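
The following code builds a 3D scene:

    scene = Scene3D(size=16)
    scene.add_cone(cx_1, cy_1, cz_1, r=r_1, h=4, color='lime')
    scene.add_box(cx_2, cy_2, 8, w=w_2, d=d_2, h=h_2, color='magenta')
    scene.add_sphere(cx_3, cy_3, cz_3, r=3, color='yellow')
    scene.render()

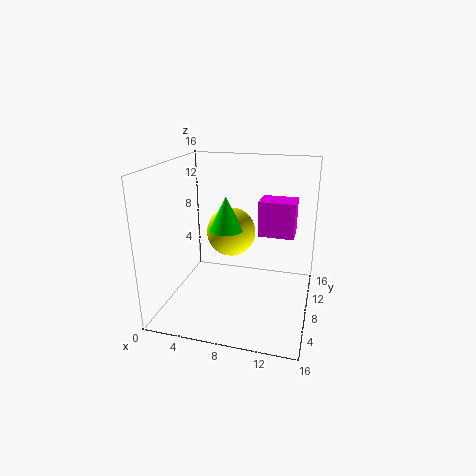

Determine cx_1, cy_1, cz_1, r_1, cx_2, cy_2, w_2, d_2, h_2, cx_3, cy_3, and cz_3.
cx_1 = 6
cy_1 = 10
cz_1 = 8
r_1 = 2
cx_2 = 10
cy_2 = 9
w_2 = 4
d_2 = 3
h_2 = 4
cx_3 = 6
cy_3 = 12
cz_3 = 7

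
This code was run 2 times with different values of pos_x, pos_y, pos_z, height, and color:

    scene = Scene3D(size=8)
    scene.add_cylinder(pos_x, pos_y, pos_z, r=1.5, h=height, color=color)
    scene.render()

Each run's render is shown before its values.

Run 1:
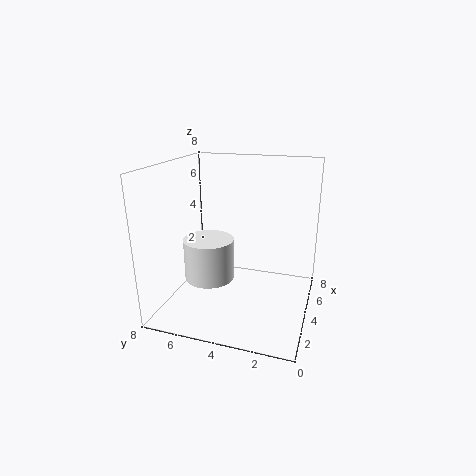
pos_x = 4.5, pos_y = 6, pos_z = 1, height = 2.5, color = 'white'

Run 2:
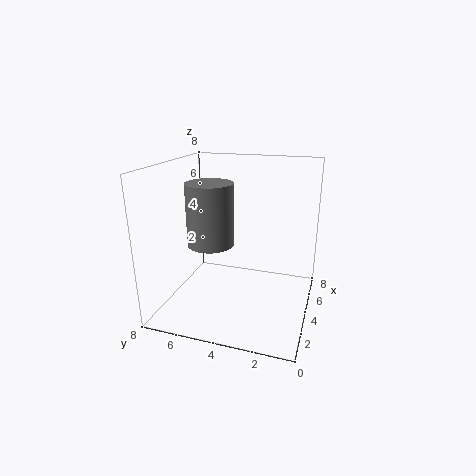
pos_x = 6, pos_y = 6.5, pos_z = 2.5, height = 4, color = 'gray'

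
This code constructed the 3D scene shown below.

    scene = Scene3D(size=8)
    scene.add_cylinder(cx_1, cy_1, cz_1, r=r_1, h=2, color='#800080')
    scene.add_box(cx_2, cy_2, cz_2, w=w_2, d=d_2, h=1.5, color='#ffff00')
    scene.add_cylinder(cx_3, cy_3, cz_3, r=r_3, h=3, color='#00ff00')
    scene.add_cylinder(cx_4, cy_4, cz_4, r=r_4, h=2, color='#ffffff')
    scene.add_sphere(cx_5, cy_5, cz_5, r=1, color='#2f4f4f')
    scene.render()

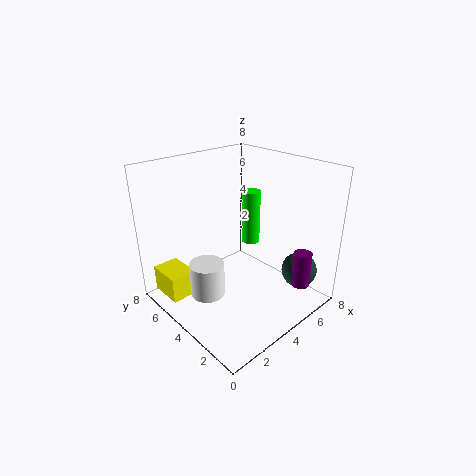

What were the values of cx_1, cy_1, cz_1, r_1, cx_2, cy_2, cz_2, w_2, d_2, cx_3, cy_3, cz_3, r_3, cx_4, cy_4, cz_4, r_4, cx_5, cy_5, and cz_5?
cx_1 = 6
cy_1 = 1
cz_1 = 1.5
r_1 = 0.5
cx_2 = 0.5
cy_2 = 5.5
cz_2 = 0.5
w_2 = 1.5
d_2 = 2
cx_3 = 5
cy_3 = 4
cz_3 = 3.5
r_3 = 0.5
cx_4 = 2.5
cy_4 = 5
cz_4 = 0.5
r_4 = 1
cx_5 = 6.5
cy_5 = 1.5
cz_5 = 2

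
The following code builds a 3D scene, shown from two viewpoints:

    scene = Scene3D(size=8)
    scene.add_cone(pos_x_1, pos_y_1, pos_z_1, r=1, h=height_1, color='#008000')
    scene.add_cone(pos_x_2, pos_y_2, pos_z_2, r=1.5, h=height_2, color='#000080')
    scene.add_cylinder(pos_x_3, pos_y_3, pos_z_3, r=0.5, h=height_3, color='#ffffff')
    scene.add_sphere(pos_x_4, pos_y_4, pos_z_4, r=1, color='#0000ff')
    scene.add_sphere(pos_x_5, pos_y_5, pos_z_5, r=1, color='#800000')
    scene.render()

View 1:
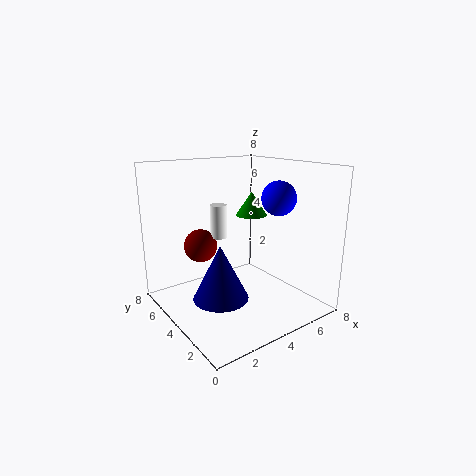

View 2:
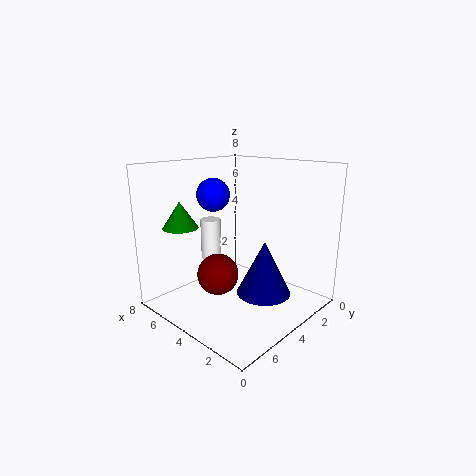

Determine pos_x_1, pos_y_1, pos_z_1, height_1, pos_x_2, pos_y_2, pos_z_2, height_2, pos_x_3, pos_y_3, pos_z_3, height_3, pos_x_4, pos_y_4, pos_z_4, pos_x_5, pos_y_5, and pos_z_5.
pos_x_1 = 6.5, pos_y_1 = 6, pos_z_1 = 4.5, height_1 = 1.5, pos_x_2 = 2.5, pos_y_2 = 3.5, pos_z_2 = 1, height_2 = 3, pos_x_3 = 4, pos_y_3 = 6, pos_z_3 = 3.5, height_3 = 2, pos_x_4 = 6.5, pos_y_4 = 3.5, pos_z_4 = 6, pos_x_5 = 3, pos_y_5 = 6.5, pos_z_5 = 3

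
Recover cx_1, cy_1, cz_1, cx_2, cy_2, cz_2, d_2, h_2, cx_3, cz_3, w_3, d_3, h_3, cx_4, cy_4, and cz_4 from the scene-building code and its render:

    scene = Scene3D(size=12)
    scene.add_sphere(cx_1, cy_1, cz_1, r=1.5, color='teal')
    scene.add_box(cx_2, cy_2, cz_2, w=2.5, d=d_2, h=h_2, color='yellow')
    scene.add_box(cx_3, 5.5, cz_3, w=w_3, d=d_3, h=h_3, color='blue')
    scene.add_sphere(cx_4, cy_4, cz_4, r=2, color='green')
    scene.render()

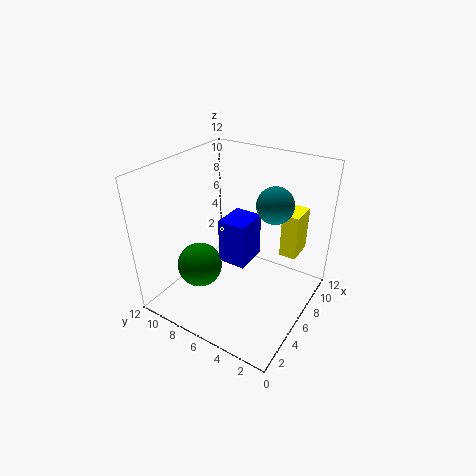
cx_1 = 7.5
cy_1 = 3.5
cz_1 = 9
cx_2 = 9
cy_2 = 2
cz_2 = 3.5
d_2 = 1.5
h_2 = 4
cx_3 = 6
cz_3 = 3
w_3 = 3
d_3 = 2.5
h_3 = 4
cx_4 = 5
cy_4 = 9.5
cz_4 = 2.5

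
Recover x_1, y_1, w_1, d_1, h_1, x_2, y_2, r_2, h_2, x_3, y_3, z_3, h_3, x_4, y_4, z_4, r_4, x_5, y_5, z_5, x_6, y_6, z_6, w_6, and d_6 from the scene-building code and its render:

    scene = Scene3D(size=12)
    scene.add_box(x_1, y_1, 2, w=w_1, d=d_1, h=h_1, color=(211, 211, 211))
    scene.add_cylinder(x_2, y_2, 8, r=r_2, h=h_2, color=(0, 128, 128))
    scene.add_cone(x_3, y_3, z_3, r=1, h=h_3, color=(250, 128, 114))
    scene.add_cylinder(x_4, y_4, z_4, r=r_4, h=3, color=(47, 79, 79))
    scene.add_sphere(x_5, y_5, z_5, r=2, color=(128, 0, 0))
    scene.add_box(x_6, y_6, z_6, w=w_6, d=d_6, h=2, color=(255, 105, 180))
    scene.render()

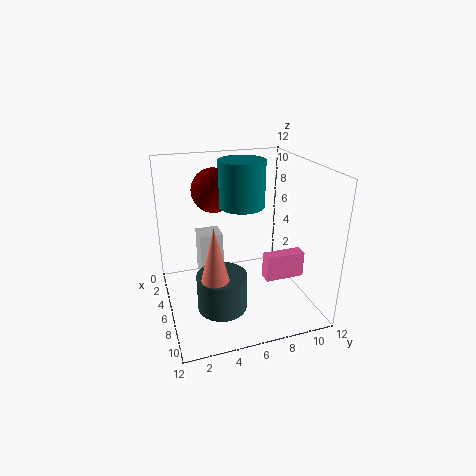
x_1 = 3, y_1 = 3, w_1 = 2, d_1 = 2, h_1 = 4, x_2 = 4, y_2 = 7, r_2 = 2, h_2 = 4, x_3 = 10, y_3 = 3, z_3 = 5, h_3 = 4, x_4 = 8, y_4 = 4, z_4 = 1, r_4 = 2, x_5 = 2, y_5 = 5, z_5 = 9, x_6 = 9, y_6 = 7, z_6 = 4, w_6 = 1, d_6 = 3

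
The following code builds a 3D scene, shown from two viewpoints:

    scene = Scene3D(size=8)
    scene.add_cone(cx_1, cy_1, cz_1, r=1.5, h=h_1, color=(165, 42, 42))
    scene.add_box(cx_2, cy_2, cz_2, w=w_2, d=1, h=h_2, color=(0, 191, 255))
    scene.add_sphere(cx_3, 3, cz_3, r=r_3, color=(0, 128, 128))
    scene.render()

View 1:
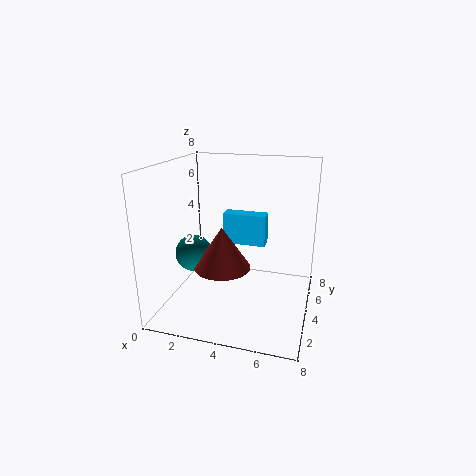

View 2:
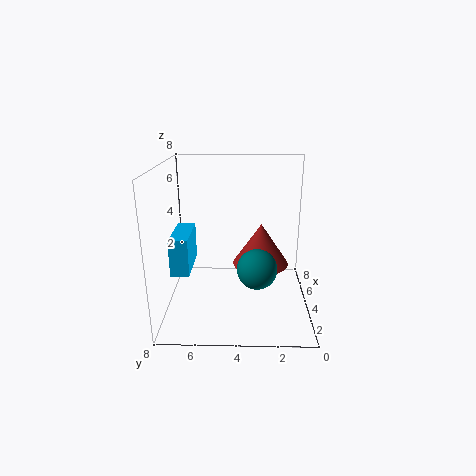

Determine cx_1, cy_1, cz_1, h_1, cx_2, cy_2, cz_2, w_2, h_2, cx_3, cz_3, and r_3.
cx_1 = 3.5, cy_1 = 2.75, cz_1 = 2.75, h_1 = 2.25, cx_2 = 2.25, cy_2 = 6.5, cz_2 = 2.5, w_2 = 2.75, h_2 = 2, cx_3 = 1.75, cz_3 = 3.25, r_3 = 1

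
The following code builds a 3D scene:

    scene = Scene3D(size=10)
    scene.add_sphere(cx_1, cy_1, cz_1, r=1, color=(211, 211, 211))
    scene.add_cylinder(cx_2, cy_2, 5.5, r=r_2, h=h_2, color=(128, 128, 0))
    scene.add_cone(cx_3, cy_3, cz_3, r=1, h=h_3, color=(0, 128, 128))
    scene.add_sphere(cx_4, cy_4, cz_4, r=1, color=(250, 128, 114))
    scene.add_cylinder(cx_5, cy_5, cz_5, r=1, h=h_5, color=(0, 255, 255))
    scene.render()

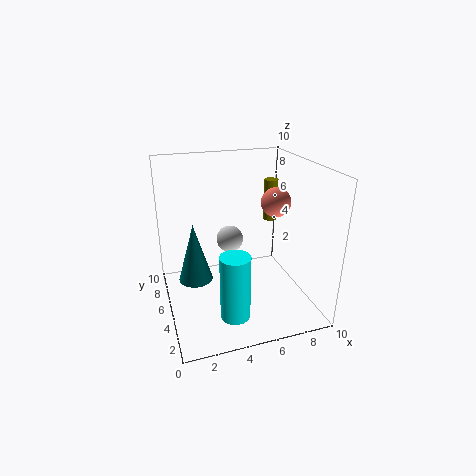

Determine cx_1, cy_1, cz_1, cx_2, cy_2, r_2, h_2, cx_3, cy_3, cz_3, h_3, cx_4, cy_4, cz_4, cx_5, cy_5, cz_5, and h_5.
cx_1 = 5; cy_1 = 7; cz_1 = 4; cx_2 = 8; cy_2 = 6.5; r_2 = 0.5; h_2 = 3; cx_3 = 1.5; cy_3 = 2.5; cz_3 = 4; h_3 = 3.5; cx_4 = 7.5; cy_4 = 4.5; cz_4 = 7.5; cx_5 = 4; cy_5 = 2.5; cz_5 = 0.5; h_5 = 4.5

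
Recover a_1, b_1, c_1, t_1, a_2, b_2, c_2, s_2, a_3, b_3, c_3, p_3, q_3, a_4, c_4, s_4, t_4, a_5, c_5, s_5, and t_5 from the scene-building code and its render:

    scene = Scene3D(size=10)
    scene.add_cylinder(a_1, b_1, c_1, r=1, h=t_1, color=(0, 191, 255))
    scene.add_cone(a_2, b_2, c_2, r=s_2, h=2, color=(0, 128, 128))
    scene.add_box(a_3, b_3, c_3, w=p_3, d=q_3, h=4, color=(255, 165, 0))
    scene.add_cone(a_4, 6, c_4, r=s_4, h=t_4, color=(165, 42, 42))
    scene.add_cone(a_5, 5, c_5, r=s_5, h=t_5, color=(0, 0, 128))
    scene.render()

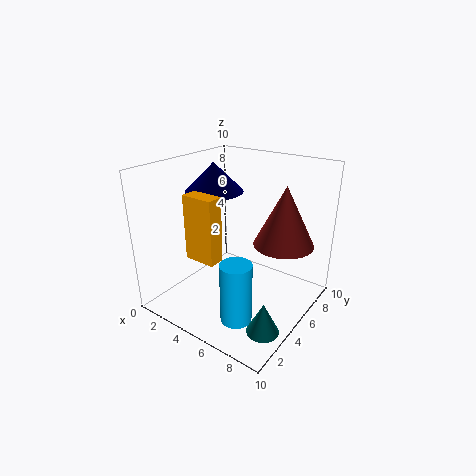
a_1 = 7; b_1 = 2; c_1 = 1; t_1 = 4; a_2 = 9; b_2 = 2; c_2 = 1; s_2 = 1; a_3 = 4; b_3 = 1; c_3 = 5; p_3 = 2; q_3 = 1; a_4 = 8; c_4 = 5; s_4 = 2; t_4 = 4; a_5 = 3; c_5 = 8; s_5 = 2; t_5 = 2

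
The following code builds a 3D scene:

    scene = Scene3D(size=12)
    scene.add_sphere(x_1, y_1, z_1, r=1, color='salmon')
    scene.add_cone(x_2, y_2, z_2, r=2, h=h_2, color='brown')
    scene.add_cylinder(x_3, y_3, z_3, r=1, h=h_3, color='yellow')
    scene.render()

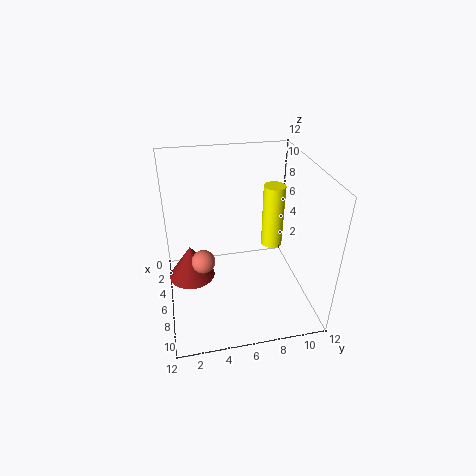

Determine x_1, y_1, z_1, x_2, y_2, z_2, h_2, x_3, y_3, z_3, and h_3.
x_1 = 6, y_1 = 3, z_1 = 4, x_2 = 5, y_2 = 2, z_2 = 2, h_2 = 3, x_3 = 3, y_3 = 10, z_3 = 3, h_3 = 6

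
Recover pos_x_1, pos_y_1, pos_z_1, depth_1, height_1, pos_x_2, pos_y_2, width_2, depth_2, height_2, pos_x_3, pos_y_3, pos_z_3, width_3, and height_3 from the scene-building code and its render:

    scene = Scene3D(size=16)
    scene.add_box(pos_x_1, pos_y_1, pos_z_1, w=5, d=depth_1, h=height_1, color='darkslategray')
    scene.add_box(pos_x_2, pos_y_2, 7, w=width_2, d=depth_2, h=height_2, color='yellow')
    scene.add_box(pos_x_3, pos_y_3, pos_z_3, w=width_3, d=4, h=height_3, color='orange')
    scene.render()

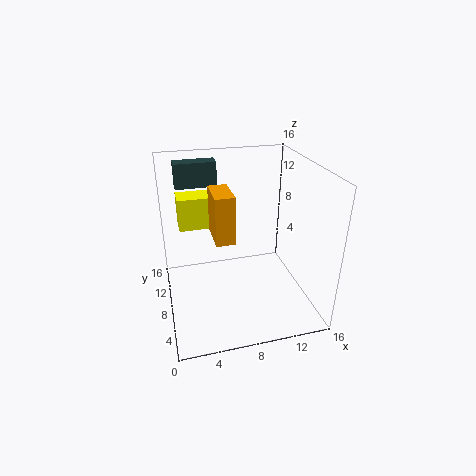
pos_x_1 = 2
pos_y_1 = 14
pos_z_1 = 12
depth_1 = 2
height_1 = 3
pos_x_2 = 2
pos_y_2 = 13
width_2 = 5
depth_2 = 3
height_2 = 4
pos_x_3 = 5
pos_y_3 = 5
pos_z_3 = 9
width_3 = 2
height_3 = 5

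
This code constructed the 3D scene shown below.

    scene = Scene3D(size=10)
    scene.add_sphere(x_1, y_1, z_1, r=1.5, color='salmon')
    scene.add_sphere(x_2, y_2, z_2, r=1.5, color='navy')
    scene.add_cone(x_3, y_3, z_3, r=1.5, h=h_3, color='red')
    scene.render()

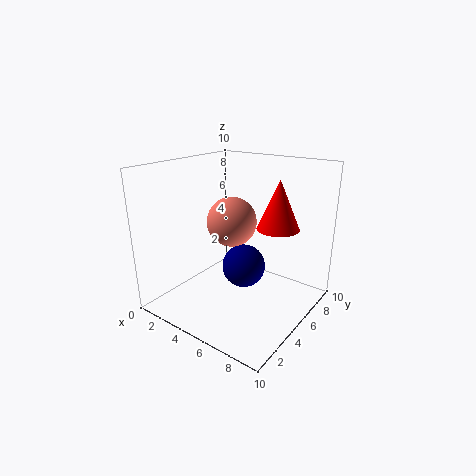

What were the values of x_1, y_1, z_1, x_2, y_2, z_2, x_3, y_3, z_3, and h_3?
x_1 = 6
y_1 = 3
z_1 = 7
x_2 = 5.5
y_2 = 5
z_2 = 3
x_3 = 7
y_3 = 7
z_3 = 5.5
h_3 = 3.5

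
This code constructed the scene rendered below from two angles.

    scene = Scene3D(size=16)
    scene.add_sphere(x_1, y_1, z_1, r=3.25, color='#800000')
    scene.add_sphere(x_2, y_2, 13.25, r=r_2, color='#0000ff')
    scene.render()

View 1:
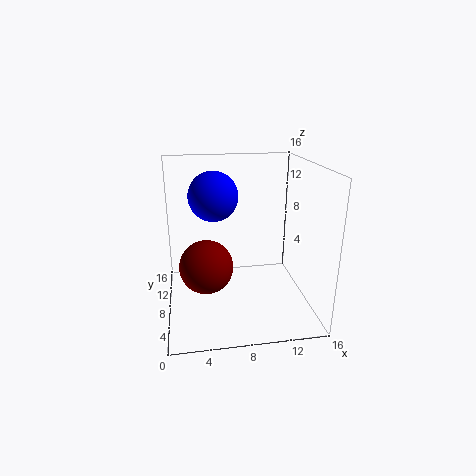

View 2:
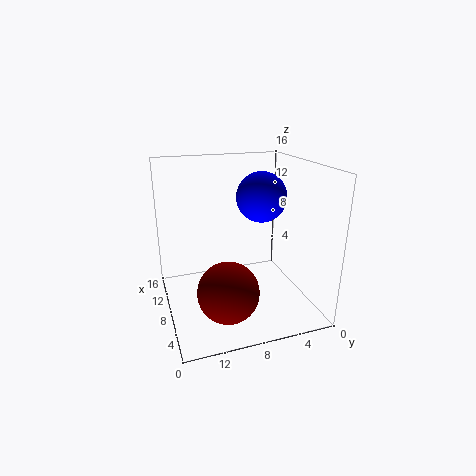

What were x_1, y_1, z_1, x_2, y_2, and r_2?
x_1 = 4.5; y_1 = 10.25; z_1 = 3.5; x_2 = 5.25; y_2 = 6.5; r_2 = 2.5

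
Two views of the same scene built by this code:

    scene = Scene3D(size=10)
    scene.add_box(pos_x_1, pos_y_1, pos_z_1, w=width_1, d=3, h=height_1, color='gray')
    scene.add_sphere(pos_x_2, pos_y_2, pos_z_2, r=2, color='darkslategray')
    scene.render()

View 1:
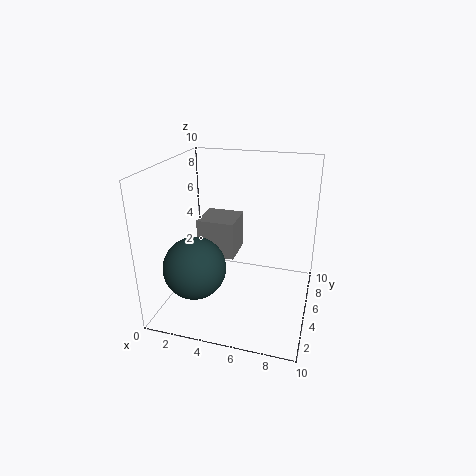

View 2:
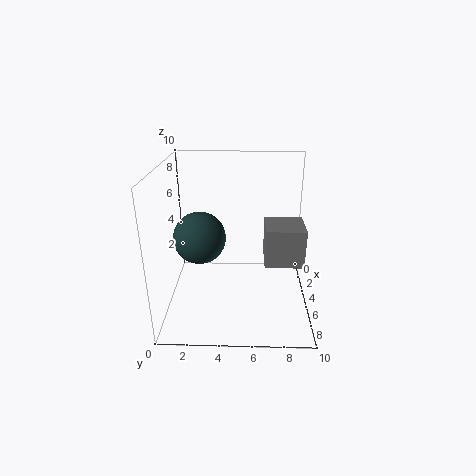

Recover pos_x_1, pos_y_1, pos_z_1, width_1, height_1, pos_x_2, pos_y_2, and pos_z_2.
pos_x_1 = 1
pos_y_1 = 7
pos_z_1 = 2
width_1 = 3
height_1 = 3
pos_x_2 = 3
pos_y_2 = 2
pos_z_2 = 4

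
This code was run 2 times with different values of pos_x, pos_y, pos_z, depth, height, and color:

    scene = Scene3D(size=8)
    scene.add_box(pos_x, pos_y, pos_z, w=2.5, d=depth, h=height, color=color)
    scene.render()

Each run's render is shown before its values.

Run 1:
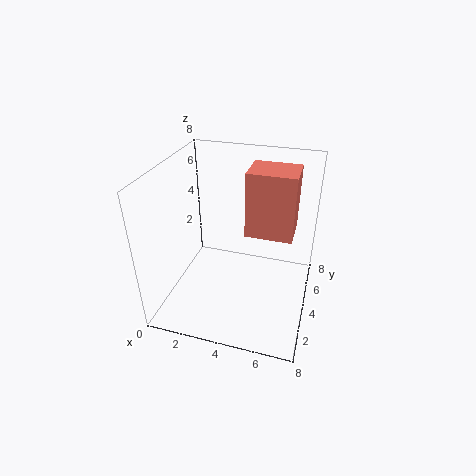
pos_x = 4.5
pos_y = 3.5
pos_z = 4.5
depth = 2
height = 3.5
color = 'salmon'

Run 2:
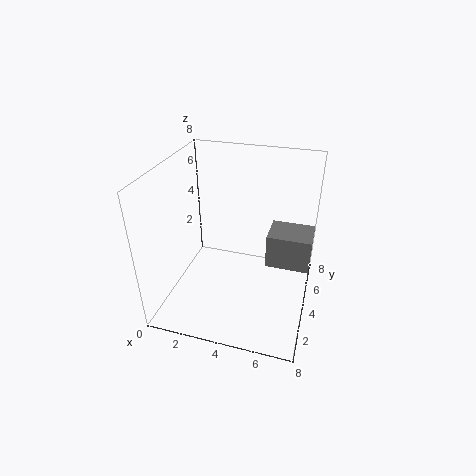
pos_x = 5.5
pos_y = 4.5
pos_z = 2
depth = 2
height = 2
color = 'gray'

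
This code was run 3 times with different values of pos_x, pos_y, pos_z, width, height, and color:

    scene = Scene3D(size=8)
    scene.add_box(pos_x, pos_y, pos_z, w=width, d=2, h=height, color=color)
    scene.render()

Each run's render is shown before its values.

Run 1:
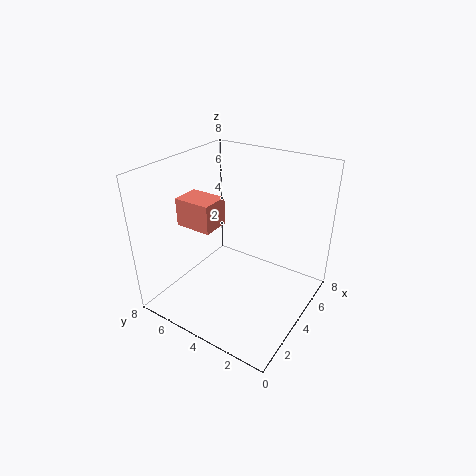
pos_x = 2
pos_y = 4.5
pos_z = 5
width = 1.5
height = 1.5
color = 'salmon'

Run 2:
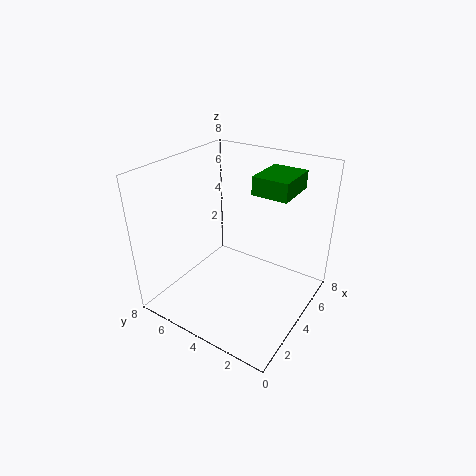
pos_x = 4.5
pos_y = 1.5
pos_z = 6.5
width = 2.5
height = 1
color = 'green'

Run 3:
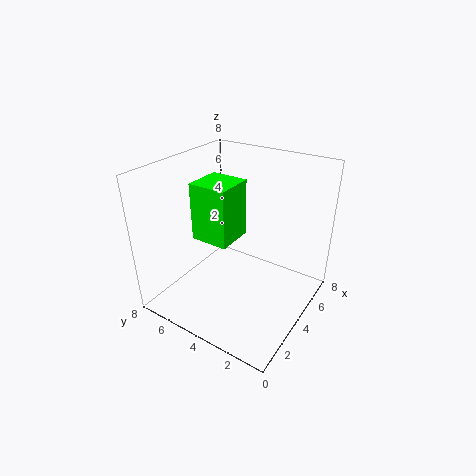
pos_x = 2
pos_y = 3.5
pos_z = 4.5
width = 2
height = 3
color = 'lime'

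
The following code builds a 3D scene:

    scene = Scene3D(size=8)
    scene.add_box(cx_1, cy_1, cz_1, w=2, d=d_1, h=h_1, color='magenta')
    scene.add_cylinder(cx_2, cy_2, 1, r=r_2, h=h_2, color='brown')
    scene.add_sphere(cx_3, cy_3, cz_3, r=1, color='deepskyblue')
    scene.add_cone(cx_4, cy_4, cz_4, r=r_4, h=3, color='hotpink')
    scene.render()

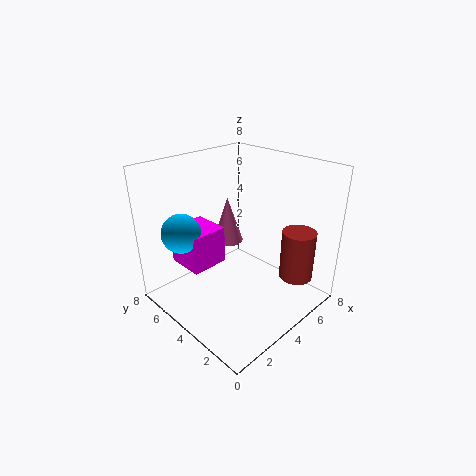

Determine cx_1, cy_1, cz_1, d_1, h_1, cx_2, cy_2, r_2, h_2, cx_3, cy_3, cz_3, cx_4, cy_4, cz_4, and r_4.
cx_1 = 1, cy_1 = 4, cz_1 = 3, d_1 = 2, h_1 = 2, cx_2 = 7, cy_2 = 2, r_2 = 1, h_2 = 3, cx_3 = 1, cy_3 = 5, cz_3 = 5, cx_4 = 6, cy_4 = 7, cz_4 = 2, r_4 = 1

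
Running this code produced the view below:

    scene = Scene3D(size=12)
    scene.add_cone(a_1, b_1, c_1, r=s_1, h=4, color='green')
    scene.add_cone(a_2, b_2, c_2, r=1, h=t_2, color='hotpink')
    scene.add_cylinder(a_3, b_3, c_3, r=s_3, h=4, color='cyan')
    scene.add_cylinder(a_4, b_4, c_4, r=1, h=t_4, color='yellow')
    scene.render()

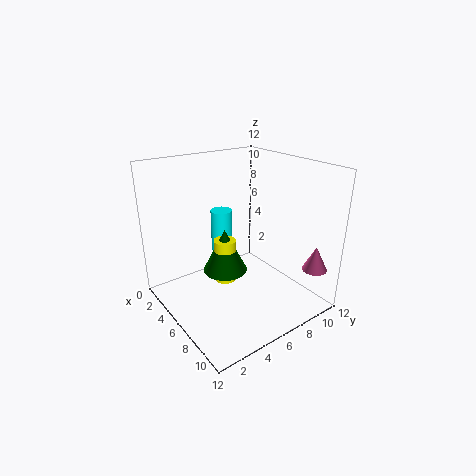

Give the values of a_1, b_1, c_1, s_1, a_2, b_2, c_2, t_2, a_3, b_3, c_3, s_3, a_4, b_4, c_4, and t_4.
a_1 = 4, b_1 = 6, c_1 = 2, s_1 = 2, a_2 = 11, b_2 = 10, c_2 = 4, t_2 = 2, a_3 = 2, b_3 = 7, c_3 = 3, s_3 = 1, a_4 = 4, b_4 = 6, c_4 = 1, t_4 = 4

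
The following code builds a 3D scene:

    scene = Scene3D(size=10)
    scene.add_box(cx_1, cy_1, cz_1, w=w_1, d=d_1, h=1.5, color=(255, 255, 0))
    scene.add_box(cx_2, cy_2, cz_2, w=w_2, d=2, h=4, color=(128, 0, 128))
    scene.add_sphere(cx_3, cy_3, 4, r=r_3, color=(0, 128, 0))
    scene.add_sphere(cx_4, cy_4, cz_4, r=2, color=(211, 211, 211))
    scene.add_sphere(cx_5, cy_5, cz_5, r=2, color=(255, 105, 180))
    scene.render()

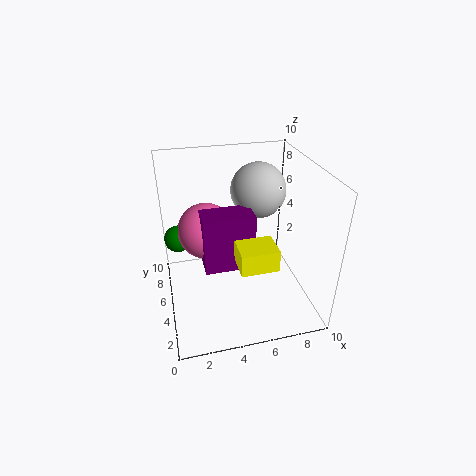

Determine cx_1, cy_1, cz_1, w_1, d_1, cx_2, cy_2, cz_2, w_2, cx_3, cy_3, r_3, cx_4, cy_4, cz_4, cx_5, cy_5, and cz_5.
cx_1 = 4.5
cy_1 = 2
cz_1 = 4
w_1 = 2.5
d_1 = 2
cx_2 = 2.5
cy_2 = 4
cz_2 = 3
w_2 = 3.5
cx_3 = 1
cy_3 = 7.5
r_3 = 1
cx_4 = 7
cy_4 = 7
cz_4 = 7.5
cx_5 = 3
cy_5 = 6.5
cz_5 = 5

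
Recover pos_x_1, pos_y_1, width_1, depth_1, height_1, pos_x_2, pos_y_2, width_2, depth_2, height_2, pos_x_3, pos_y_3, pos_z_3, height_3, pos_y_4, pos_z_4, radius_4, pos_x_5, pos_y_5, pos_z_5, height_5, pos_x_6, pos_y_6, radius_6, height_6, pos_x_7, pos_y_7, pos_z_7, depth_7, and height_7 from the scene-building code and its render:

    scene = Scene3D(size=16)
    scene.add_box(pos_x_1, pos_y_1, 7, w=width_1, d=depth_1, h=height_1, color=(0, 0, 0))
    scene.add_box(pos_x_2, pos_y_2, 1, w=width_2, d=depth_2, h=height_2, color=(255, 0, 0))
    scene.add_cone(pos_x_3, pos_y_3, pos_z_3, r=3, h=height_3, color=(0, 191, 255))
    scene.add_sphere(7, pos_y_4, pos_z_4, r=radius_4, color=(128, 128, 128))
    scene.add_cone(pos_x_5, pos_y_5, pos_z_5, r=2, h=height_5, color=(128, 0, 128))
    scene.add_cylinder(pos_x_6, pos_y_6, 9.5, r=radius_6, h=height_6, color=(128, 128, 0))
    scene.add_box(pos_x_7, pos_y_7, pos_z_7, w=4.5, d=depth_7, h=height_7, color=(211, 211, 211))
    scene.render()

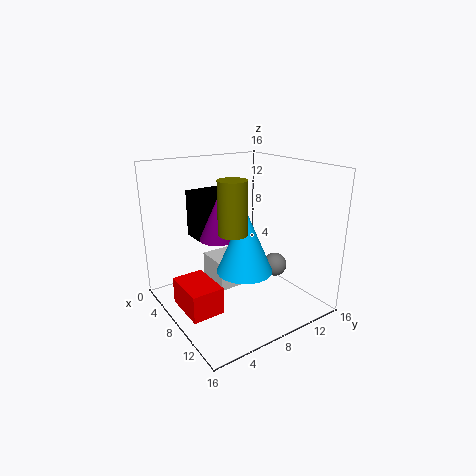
pos_x_1 = 1.5
pos_y_1 = 5
width_1 = 3
depth_1 = 5
height_1 = 5.5
pos_x_2 = 5.5
pos_y_2 = 1
width_2 = 5
depth_2 = 3.5
height_2 = 3
pos_x_3 = 10
pos_y_3 = 7.5
pos_z_3 = 5
height_3 = 7
pos_y_4 = 14.5
pos_z_4 = 2.5
radius_4 = 1.5
pos_x_5 = 7
pos_y_5 = 6
pos_z_5 = 8
height_5 = 4.5
pos_x_6 = 10
pos_y_6 = 6
radius_6 = 1.5
height_6 = 5.5
pos_x_7 = 1.5
pos_y_7 = 7
pos_z_7 = 0.5
depth_7 = 4
height_7 = 3.5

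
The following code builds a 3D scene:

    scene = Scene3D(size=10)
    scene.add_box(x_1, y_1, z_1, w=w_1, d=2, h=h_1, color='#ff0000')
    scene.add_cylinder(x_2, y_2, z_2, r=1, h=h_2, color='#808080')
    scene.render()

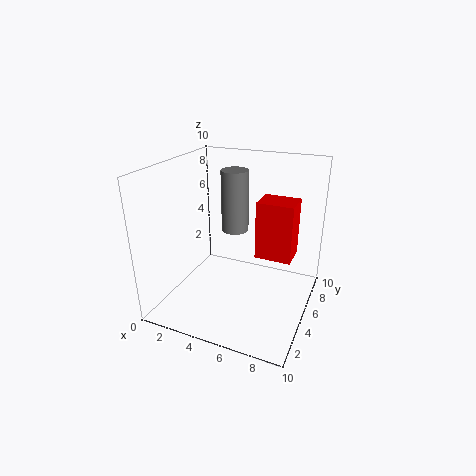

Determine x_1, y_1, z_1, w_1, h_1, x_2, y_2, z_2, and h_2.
x_1 = 6.25, y_1 = 5, z_1 = 3.75, w_1 = 2.5, h_1 = 4, x_2 = 4, y_2 = 6.75, z_2 = 4.75, h_2 = 4.5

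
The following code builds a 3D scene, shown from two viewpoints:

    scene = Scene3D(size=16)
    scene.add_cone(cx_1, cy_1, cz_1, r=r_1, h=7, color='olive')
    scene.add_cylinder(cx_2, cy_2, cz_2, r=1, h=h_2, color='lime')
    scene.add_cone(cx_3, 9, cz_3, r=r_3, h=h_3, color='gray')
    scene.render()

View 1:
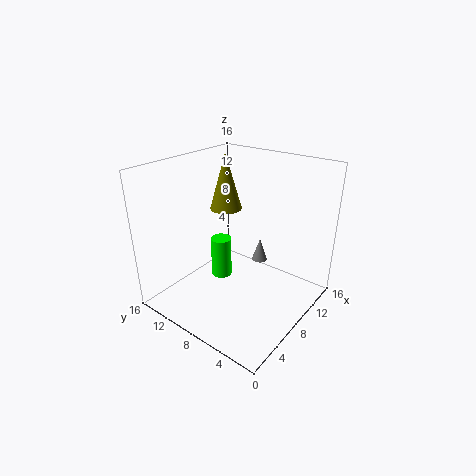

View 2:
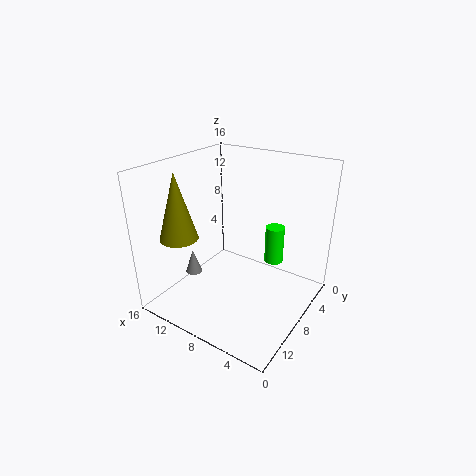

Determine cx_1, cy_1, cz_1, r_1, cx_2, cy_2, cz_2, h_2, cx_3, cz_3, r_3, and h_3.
cx_1 = 12; cy_1 = 13; cz_1 = 9; r_1 = 2; cx_2 = 4; cy_2 = 7; cz_2 = 6; h_2 = 4; cx_3 = 14; cz_3 = 2; r_3 = 1; h_3 = 3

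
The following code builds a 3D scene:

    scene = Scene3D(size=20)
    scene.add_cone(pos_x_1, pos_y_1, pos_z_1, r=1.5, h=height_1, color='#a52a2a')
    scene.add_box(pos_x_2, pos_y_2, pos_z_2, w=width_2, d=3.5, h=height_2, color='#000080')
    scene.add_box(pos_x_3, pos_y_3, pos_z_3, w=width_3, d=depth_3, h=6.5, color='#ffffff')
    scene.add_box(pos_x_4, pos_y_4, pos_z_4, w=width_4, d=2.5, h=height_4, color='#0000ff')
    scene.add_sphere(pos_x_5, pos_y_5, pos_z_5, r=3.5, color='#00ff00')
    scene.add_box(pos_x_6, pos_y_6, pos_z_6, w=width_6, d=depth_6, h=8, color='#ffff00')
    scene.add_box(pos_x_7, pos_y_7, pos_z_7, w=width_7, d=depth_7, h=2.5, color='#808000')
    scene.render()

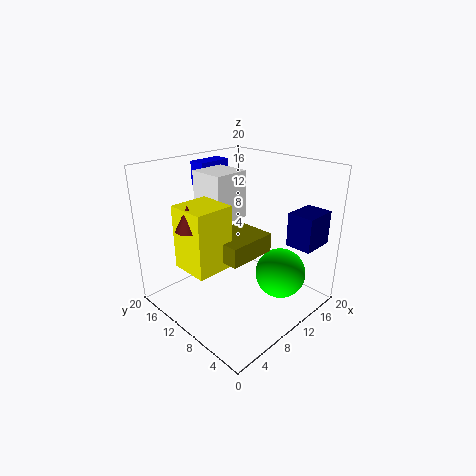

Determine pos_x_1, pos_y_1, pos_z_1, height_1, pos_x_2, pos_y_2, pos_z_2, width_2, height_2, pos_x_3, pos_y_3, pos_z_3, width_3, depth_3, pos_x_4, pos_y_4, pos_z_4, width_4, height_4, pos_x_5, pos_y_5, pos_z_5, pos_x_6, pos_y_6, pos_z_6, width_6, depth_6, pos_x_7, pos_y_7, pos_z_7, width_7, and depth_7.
pos_x_1 = 1.5
pos_y_1 = 9.5
pos_z_1 = 14
height_1 = 3
pos_x_2 = 13
pos_y_2 = 0.5
pos_z_2 = 10
width_2 = 4.5
height_2 = 4.5
pos_x_3 = 7
pos_y_3 = 10.5
pos_z_3 = 12.5
width_3 = 5
depth_3 = 5
pos_x_4 = 9
pos_y_4 = 16
pos_z_4 = 16
width_4 = 5
height_4 = 3.5
pos_x_5 = 13.5
pos_y_5 = 5
pos_z_5 = 5
pos_x_6 = 1
pos_y_6 = 7
pos_z_6 = 8.5
width_6 = 5
depth_6 = 5
pos_x_7 = 4.5
pos_y_7 = 5
pos_z_7 = 9.5
width_7 = 6.5
depth_7 = 5.5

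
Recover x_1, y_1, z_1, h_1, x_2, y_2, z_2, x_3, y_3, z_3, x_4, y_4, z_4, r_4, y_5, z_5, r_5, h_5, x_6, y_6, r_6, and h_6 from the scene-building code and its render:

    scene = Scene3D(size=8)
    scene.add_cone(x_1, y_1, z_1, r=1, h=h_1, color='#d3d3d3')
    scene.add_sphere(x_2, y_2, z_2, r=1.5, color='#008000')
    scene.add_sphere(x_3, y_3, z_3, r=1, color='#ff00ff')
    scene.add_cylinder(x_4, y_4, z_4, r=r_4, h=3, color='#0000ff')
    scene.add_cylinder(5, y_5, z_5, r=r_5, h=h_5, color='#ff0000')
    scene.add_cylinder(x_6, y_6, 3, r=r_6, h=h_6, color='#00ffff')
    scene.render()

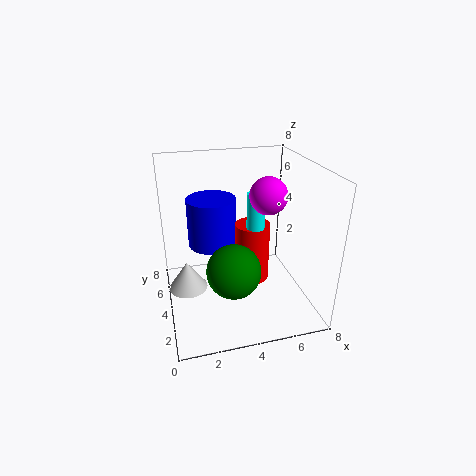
x_1 = 1
y_1 = 3
z_1 = 2
h_1 = 1.5
x_2 = 3.5
y_2 = 3
z_2 = 2.5
x_3 = 5.5
y_3 = 3.5
z_3 = 6.5
x_4 = 3
y_4 = 6.5
z_4 = 2.5
r_4 = 1.5
y_5 = 4.5
z_5 = 1
r_5 = 1
h_5 = 3.5
x_6 = 5
y_6 = 4
r_6 = 0.5
h_6 = 3.5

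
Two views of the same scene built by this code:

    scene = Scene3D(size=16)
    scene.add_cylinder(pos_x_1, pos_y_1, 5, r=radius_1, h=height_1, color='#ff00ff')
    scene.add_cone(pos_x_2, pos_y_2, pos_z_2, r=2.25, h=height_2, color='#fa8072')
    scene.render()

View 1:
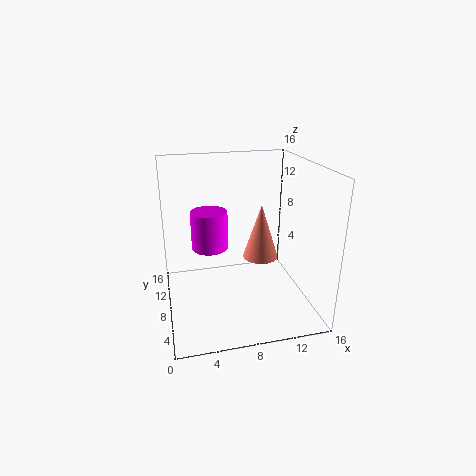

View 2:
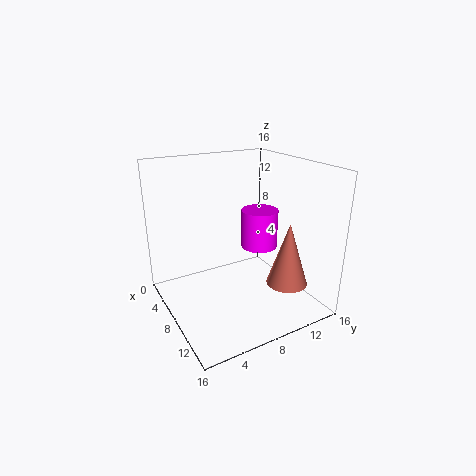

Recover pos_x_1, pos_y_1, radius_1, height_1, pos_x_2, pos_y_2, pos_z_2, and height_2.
pos_x_1 = 5.5, pos_y_1 = 12.5, radius_1 = 2.25, height_1 = 4.75, pos_x_2 = 12, pos_y_2 = 12, pos_z_2 = 3.25, height_2 = 7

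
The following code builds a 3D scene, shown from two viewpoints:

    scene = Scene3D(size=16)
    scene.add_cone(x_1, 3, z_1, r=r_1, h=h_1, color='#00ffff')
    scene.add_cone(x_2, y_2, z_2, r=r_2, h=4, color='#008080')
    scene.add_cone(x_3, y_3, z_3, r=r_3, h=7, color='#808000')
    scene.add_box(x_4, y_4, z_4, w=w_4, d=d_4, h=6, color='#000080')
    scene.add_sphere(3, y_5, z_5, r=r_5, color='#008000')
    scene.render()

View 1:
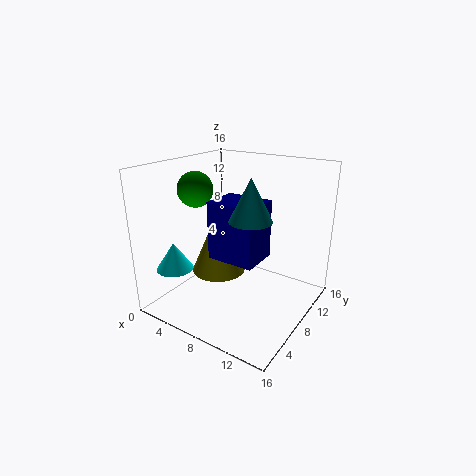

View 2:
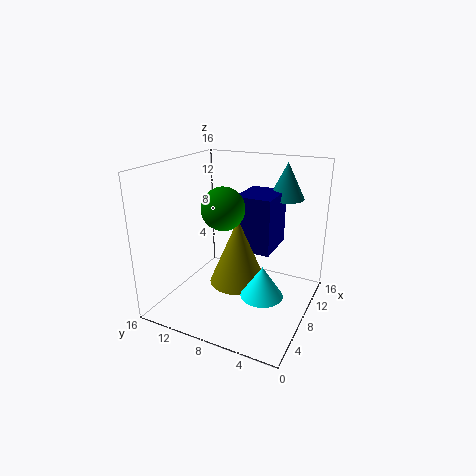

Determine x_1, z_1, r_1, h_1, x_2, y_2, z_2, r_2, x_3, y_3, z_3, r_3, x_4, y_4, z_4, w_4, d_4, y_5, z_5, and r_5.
x_1 = 3; z_1 = 5; r_1 = 2; h_1 = 3; x_2 = 12; y_2 = 4; z_2 = 12; r_2 = 2; x_3 = 6; y_3 = 7; z_3 = 4; r_3 = 3; x_4 = 7; y_4 = 4; z_4 = 7; w_4 = 5; d_4 = 4; y_5 = 7; z_5 = 13; r_5 = 2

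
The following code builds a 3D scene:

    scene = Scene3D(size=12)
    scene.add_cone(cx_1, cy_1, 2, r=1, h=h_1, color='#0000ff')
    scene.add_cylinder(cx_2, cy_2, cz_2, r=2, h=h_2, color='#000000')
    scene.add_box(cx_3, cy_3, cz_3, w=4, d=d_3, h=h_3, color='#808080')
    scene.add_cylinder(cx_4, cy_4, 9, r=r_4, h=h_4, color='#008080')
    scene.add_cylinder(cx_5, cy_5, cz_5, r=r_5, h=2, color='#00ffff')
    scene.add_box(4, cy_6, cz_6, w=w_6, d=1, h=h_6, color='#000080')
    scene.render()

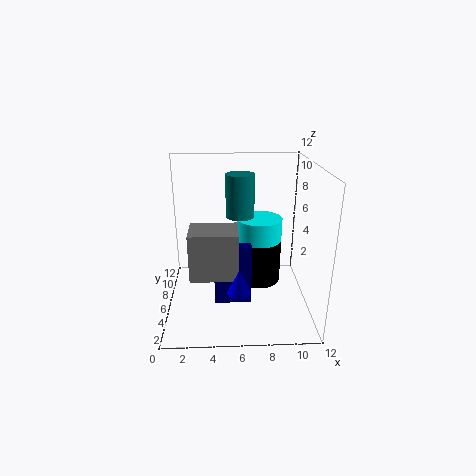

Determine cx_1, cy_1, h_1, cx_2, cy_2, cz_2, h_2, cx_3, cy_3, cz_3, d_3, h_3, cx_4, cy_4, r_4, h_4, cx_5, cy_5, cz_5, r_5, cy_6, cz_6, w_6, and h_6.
cx_1 = 6
cy_1 = 4
h_1 = 2
cx_2 = 8
cy_2 = 8
cz_2 = 1
h_2 = 4
cx_3 = 2
cy_3 = 4
cz_3 = 3
d_3 = 3
h_3 = 4
cx_4 = 6
cy_4 = 3
r_4 = 1
h_4 = 3
cx_5 = 8
cy_5 = 8
cz_5 = 5
r_5 = 2
cy_6 = 4
cz_6 = 1
w_6 = 3
h_6 = 5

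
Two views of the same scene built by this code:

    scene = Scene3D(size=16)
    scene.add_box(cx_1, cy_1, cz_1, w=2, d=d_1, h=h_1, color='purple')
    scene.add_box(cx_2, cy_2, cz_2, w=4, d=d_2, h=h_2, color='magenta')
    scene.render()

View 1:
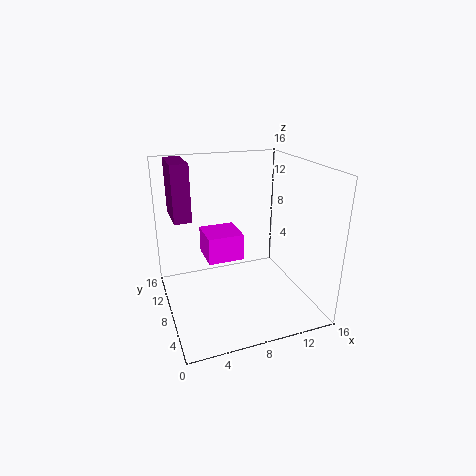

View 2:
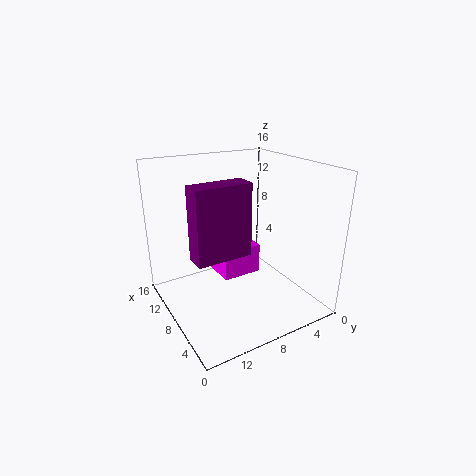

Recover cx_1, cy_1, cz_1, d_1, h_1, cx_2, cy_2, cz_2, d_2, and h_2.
cx_1 = 1.5; cy_1 = 10.5; cz_1 = 9.5; d_1 = 5; h_1 = 6.5; cx_2 = 4.5; cy_2 = 7.5; cz_2 = 5.5; d_2 = 4; h_2 = 3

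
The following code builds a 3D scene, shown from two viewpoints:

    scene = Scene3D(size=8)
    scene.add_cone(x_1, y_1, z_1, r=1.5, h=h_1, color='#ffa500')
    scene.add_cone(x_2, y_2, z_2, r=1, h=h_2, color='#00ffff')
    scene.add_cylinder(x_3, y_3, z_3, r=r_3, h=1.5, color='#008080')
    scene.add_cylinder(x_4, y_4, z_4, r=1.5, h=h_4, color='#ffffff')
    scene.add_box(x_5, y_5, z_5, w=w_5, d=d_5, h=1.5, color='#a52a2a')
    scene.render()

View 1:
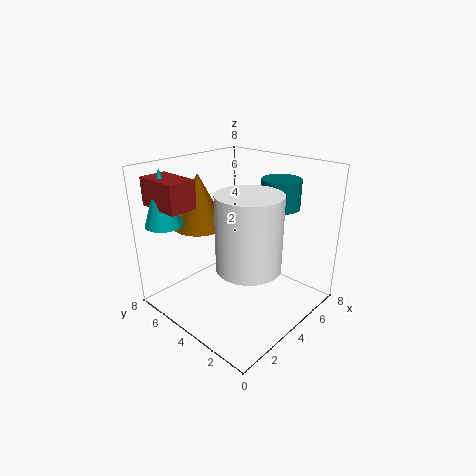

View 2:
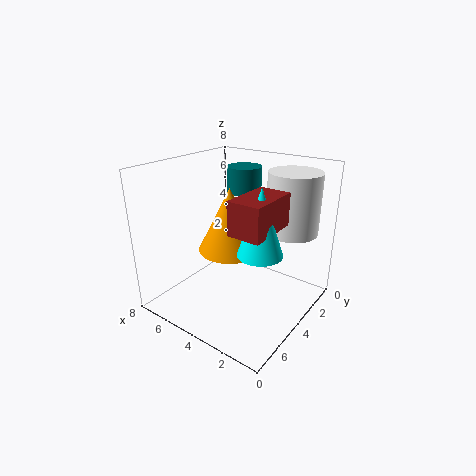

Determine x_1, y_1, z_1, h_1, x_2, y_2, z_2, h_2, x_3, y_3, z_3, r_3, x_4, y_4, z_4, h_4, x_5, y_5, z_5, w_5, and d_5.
x_1 = 3; y_1 = 6; z_1 = 4.5; h_1 = 3; x_2 = 1; y_2 = 6.5; z_2 = 5; h_2 = 3; x_3 = 5; y_3 = 2; z_3 = 6; r_3 = 1; x_4 = 2; y_4 = 1.5; z_4 = 4; h_4 = 3.5; x_5 = 0.5; y_5 = 5; z_5 = 6; w_5 = 1.5; d_5 = 2.5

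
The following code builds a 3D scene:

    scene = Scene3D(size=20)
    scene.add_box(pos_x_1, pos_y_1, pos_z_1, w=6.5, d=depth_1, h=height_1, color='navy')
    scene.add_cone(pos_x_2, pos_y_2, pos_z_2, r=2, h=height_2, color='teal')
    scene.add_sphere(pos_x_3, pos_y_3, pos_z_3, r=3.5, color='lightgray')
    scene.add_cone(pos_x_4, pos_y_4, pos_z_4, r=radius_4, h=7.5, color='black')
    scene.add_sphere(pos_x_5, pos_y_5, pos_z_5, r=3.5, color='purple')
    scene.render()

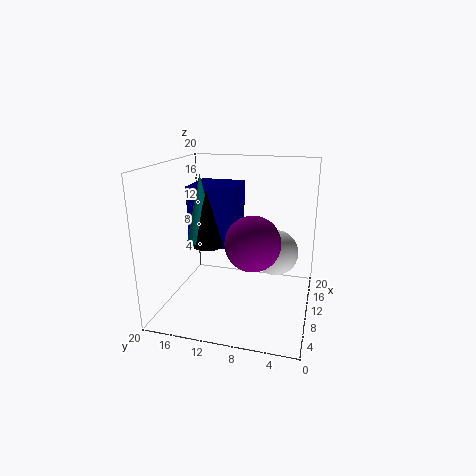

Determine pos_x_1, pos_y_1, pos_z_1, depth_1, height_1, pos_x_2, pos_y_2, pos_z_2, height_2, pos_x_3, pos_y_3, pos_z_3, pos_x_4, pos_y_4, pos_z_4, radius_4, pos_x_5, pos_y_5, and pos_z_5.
pos_x_1 = 9
pos_y_1 = 10.5
pos_z_1 = 8.5
depth_1 = 6.5
height_1 = 8.5
pos_x_2 = 8
pos_y_2 = 14.5
pos_z_2 = 10
height_2 = 9
pos_x_3 = 15.5
pos_y_3 = 5.5
pos_z_3 = 6
pos_x_4 = 7.5
pos_y_4 = 13.5
pos_z_4 = 9.5
radius_4 = 2
pos_x_5 = 6
pos_y_5 = 7
pos_z_5 = 11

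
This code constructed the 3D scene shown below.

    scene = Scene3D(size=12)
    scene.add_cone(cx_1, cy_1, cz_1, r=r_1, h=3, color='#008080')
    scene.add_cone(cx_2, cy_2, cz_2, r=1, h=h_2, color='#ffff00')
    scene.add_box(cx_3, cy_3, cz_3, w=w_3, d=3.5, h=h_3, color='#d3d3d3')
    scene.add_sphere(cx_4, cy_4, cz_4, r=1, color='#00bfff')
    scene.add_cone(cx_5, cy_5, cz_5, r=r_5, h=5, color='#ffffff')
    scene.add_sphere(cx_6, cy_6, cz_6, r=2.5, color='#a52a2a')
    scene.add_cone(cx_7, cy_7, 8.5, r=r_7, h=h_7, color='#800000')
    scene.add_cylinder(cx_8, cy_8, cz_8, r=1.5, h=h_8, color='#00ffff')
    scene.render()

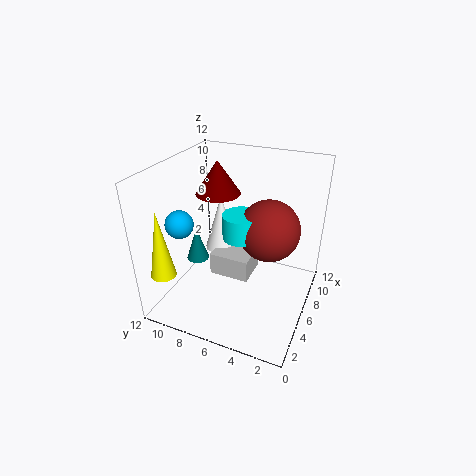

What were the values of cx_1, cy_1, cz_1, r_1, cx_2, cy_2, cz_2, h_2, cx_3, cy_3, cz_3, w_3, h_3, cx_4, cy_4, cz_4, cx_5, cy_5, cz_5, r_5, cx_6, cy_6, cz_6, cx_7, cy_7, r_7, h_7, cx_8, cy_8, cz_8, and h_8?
cx_1 = 6; cy_1 = 10; cz_1 = 3; r_1 = 1; cx_2 = 1.5; cy_2 = 10.5; cz_2 = 4; h_2 = 5.5; cx_3 = 5.5; cy_3 = 5; cz_3 = 2; w_3 = 3; h_3 = 2; cx_4 = 1.5; cy_4 = 8.5; cz_4 = 9; cx_5 = 8; cy_5 = 8.5; cz_5 = 3.5; r_5 = 1.5; cx_6 = 6.5; cy_6 = 3.5; cz_6 = 7; cx_7 = 8.5; cy_7 = 9; r_7 = 2; h_7 = 3; cx_8 = 5.5; cy_8 = 5.5; cz_8 = 6.5; h_8 = 2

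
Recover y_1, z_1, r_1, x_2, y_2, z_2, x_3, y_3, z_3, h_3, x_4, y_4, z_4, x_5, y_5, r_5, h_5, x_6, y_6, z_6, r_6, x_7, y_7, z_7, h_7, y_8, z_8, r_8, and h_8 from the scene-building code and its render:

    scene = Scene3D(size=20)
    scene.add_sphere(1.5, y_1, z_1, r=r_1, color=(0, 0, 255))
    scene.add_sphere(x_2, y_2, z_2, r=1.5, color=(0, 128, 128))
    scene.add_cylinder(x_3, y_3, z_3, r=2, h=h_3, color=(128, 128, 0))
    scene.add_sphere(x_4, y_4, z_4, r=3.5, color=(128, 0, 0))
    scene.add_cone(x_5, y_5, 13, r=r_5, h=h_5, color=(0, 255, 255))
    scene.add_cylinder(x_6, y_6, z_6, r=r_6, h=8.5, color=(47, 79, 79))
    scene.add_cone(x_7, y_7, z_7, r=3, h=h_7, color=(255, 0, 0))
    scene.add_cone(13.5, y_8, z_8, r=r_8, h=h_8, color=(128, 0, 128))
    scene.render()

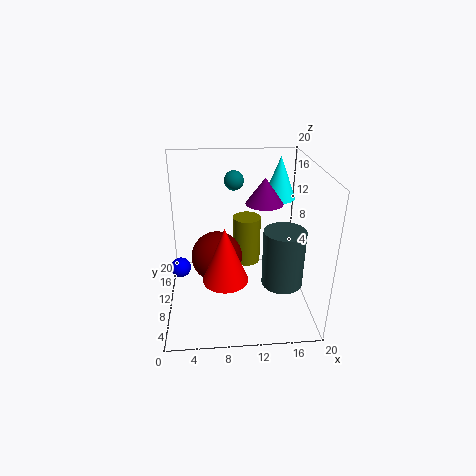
y_1 = 12.5; z_1 = 4; r_1 = 1.5; x_2 = 10; y_2 = 17; z_2 = 16; x_3 = 11.5; y_3 = 12.5; z_3 = 5; h_3 = 7; x_4 = 7; y_4 = 9.5; z_4 = 7.5; x_5 = 17; y_5 = 17; r_5 = 2.5; h_5 = 6.5; x_6 = 16.5; y_6 = 9.5; z_6 = 2.5; r_6 = 3; x_7 = 8; y_7 = 6; z_7 = 6; h_7 = 7.5; y_8 = 10; z_8 = 15; r_8 = 2.5; h_8 = 3.5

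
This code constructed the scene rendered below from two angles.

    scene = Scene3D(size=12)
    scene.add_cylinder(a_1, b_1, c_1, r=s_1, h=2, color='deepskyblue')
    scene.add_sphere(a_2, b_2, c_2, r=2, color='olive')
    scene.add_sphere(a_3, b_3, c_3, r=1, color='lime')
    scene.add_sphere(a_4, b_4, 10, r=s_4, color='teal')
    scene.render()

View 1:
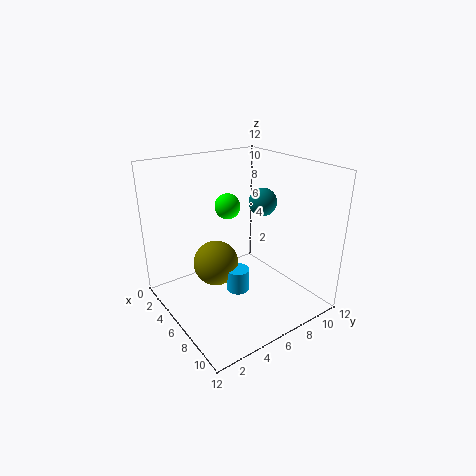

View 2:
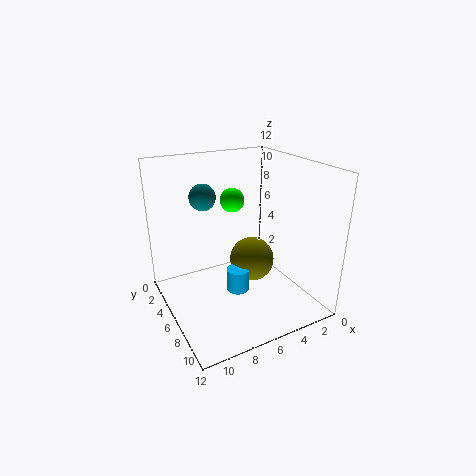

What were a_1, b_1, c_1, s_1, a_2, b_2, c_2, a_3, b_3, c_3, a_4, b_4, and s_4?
a_1 = 6
b_1 = 6
c_1 = 1
s_1 = 1
a_2 = 4
b_2 = 5
c_2 = 3
a_3 = 6
b_3 = 5
c_3 = 9
a_4 = 9
b_4 = 6
s_4 = 1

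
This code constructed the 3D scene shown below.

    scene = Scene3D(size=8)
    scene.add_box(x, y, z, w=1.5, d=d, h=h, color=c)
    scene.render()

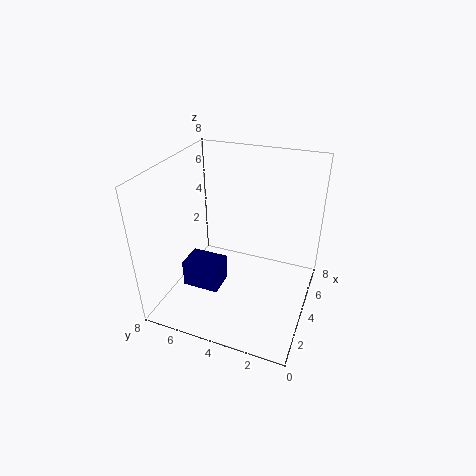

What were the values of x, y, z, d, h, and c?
x = 2, y = 4.5, z = 1.5, d = 2, h = 1.5, c = 'navy'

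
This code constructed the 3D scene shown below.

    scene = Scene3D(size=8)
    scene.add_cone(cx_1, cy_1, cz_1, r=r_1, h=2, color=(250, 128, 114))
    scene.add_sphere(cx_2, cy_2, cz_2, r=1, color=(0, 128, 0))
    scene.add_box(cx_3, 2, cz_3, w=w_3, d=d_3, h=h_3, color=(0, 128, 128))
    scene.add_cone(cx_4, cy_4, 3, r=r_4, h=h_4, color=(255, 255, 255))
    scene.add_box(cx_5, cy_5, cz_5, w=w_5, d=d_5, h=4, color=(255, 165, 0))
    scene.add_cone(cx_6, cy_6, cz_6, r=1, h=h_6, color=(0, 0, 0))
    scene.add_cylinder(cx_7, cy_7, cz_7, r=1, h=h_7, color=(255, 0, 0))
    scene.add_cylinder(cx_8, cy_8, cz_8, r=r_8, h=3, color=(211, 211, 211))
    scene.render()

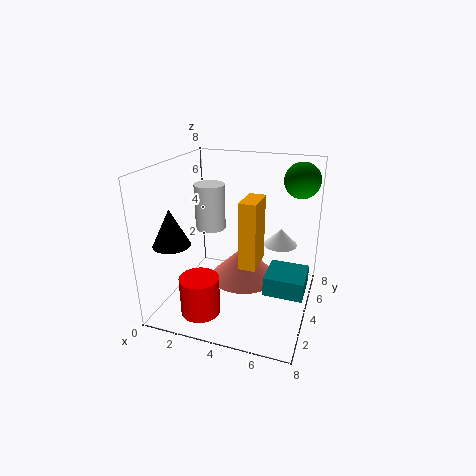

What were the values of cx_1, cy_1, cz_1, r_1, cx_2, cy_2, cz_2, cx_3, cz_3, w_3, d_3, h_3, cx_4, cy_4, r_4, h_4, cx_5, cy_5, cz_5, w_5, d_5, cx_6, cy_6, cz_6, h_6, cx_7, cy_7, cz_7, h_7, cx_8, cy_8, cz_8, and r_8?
cx_1 = 4; cy_1 = 5; cz_1 = 1; r_1 = 2; cx_2 = 7; cy_2 = 6; cz_2 = 7; cx_3 = 6; cz_3 = 2; w_3 = 2; d_3 = 2; h_3 = 1; cx_4 = 6; cy_4 = 6; r_4 = 1; h_4 = 1; cx_5 = 4; cy_5 = 4; cz_5 = 2; w_5 = 1; d_5 = 2; cx_6 = 1; cy_6 = 2; cz_6 = 4; h_6 = 2; cx_7 = 3; cy_7 = 1; cz_7 = 1; h_7 = 2; cx_8 = 1; cy_8 = 7; cz_8 = 3; r_8 = 1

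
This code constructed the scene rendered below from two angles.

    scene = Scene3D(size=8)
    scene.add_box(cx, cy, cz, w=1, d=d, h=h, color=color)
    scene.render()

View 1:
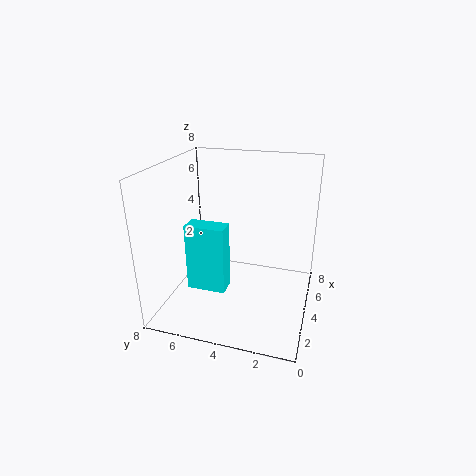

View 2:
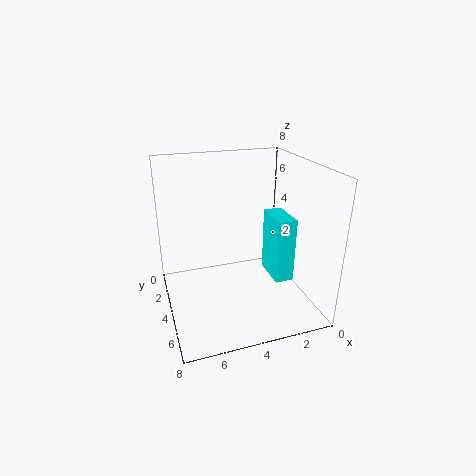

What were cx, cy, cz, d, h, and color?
cx = 1.5, cy = 4, cz = 2, d = 2, h = 3.5, color = 'cyan'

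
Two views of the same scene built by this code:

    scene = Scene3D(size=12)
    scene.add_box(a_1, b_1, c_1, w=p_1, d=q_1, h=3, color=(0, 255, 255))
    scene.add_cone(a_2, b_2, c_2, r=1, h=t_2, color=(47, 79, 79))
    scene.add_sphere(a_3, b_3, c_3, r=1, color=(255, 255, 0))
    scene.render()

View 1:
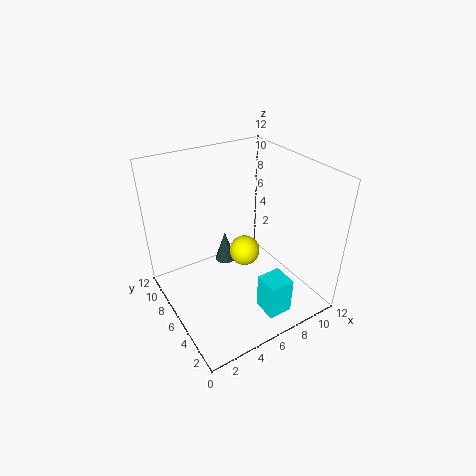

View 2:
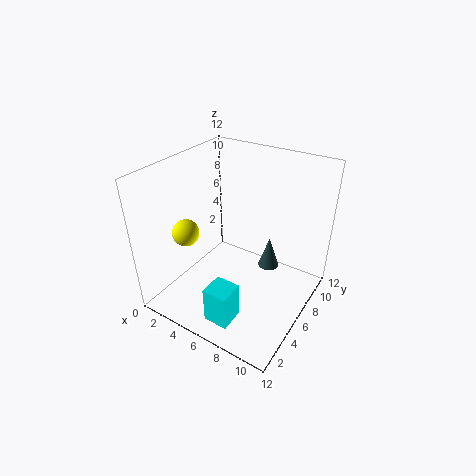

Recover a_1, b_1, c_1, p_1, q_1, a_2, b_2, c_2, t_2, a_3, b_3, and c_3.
a_1 = 6, b_1 = 1, c_1 = 1, p_1 = 2, q_1 = 2, a_2 = 7, b_2 = 10, c_2 = 1, t_2 = 3, a_3 = 4, b_3 = 2, c_3 = 8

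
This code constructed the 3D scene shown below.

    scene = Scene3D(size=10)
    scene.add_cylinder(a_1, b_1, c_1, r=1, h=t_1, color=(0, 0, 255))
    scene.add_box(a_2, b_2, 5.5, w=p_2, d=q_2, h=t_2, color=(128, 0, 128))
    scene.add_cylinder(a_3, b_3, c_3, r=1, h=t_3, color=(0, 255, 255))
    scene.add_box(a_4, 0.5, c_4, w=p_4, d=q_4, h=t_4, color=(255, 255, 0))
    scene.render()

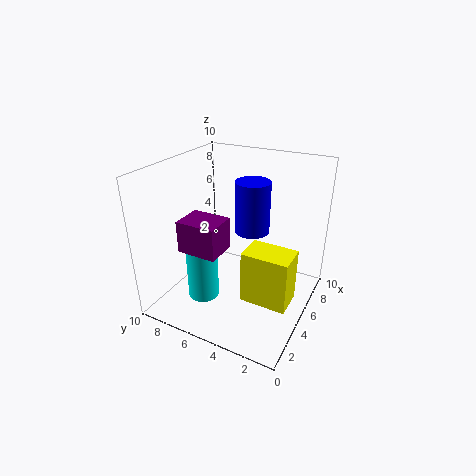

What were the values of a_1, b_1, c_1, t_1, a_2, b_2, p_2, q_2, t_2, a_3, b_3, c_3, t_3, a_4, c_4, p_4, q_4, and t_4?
a_1 = 3; b_1 = 3; c_1 = 7; t_1 = 3; a_2 = 1; b_2 = 4.5; p_2 = 2; q_2 = 2.5; t_2 = 2; a_3 = 2; b_3 = 6; c_3 = 2; t_3 = 3.5; a_4 = 2.5; c_4 = 2; p_4 = 2; q_4 = 3; t_4 = 3.5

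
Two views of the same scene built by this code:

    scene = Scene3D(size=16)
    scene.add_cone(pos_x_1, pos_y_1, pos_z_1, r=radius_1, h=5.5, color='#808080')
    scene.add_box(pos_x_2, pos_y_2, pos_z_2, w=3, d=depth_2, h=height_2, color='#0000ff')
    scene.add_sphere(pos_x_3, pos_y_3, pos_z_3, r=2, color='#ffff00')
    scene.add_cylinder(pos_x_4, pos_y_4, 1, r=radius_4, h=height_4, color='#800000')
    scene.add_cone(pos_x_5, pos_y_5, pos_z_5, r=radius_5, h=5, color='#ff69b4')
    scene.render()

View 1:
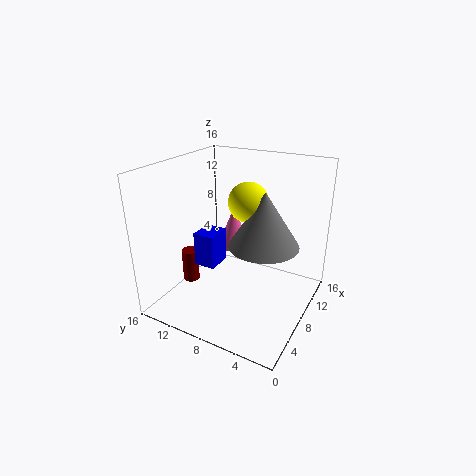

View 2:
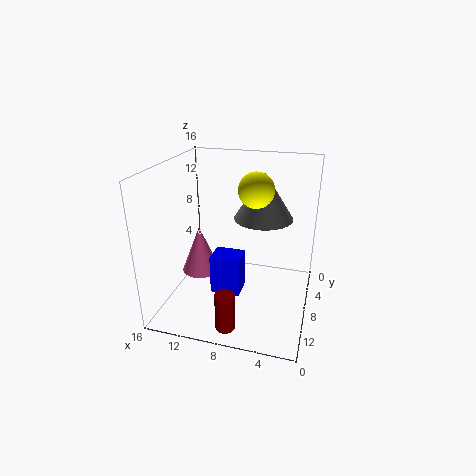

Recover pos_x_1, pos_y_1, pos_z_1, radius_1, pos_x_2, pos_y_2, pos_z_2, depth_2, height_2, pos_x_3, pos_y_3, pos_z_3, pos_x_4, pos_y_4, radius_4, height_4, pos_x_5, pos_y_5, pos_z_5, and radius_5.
pos_x_1 = 6, pos_y_1 = 4, pos_z_1 = 9, radius_1 = 3.5, pos_x_2 = 6.5, pos_y_2 = 10.5, pos_z_2 = 4, depth_2 = 2.5, height_2 = 4, pos_x_3 = 6.5, pos_y_3 = 6, pos_z_3 = 13, pos_x_4 = 7.5, pos_y_4 = 14.5, radius_4 = 1, height_4 = 4, pos_x_5 = 11.5, pos_y_5 = 10.5, pos_z_5 = 5, radius_5 = 2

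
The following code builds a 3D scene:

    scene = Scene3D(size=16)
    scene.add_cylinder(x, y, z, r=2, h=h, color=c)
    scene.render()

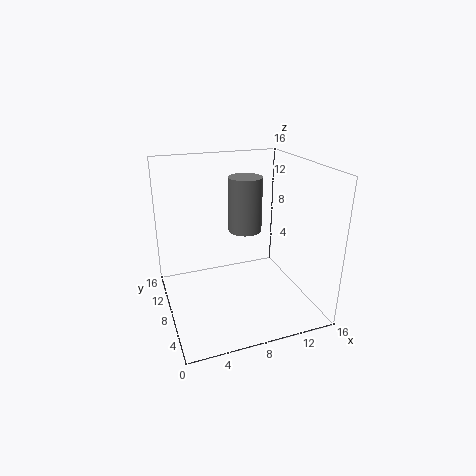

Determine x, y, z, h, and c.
x = 10
y = 11
z = 7.5
h = 6.5
c = 'gray'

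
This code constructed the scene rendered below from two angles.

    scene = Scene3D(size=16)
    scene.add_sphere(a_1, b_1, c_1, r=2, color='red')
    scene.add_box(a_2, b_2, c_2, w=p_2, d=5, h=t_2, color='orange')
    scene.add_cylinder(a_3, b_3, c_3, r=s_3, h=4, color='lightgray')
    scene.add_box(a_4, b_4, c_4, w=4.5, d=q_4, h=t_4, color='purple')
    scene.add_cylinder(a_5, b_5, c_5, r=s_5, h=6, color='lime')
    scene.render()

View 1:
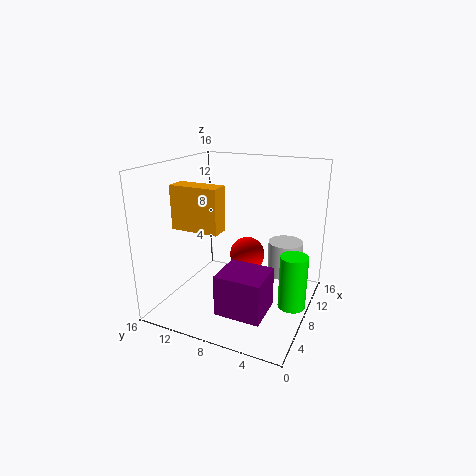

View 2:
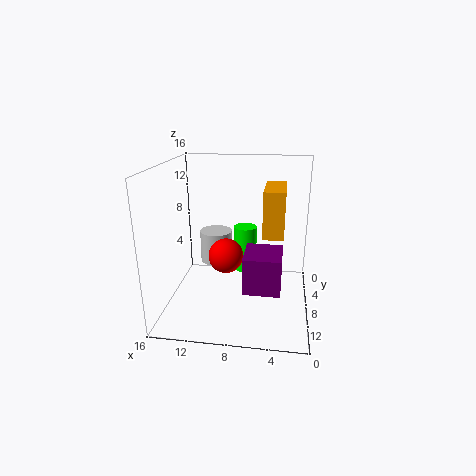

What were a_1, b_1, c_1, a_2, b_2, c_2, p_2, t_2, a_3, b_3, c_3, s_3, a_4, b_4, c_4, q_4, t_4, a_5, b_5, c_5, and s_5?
a_1 = 9.5, b_1 = 7.5, c_1 = 5.5, a_2 = 3, b_2 = 8, c_2 = 10, p_2 = 2, t_2 = 4.5, a_3 = 11.5, b_3 = 3.5, c_3 = 3, s_3 = 2, a_4 = 3, b_4 = 3.5, c_4 = 1, q_4 = 5, t_4 = 4.5, a_5 = 8, b_5 = 1.5, c_5 = 1, s_5 = 1.5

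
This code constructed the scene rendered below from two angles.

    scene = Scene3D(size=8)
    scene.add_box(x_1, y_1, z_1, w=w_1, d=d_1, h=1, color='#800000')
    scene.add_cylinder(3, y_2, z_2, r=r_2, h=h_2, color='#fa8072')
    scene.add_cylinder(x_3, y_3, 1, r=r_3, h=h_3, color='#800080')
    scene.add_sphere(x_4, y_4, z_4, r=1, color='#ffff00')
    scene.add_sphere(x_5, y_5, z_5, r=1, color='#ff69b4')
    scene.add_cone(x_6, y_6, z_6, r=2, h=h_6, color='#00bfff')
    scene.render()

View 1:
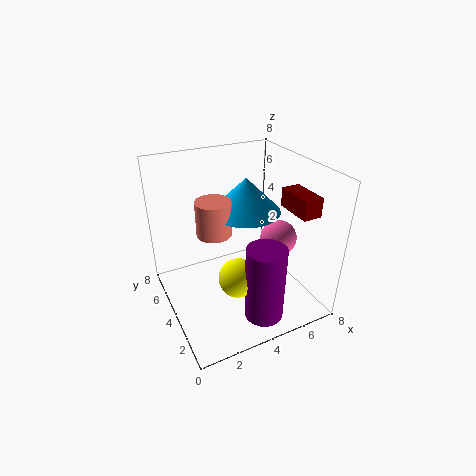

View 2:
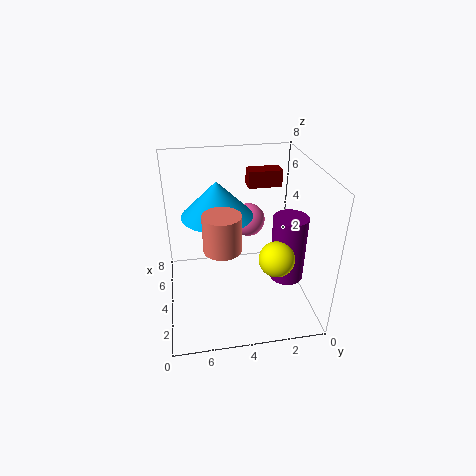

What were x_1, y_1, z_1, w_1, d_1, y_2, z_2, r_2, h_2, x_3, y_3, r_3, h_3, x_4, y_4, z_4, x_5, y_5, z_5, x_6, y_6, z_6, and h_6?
x_1 = 6
y_1 = 1
z_1 = 6
w_1 = 1
d_1 = 2
y_2 = 5
z_2 = 4
r_2 = 1
h_2 = 2
x_3 = 4
y_3 = 1
r_3 = 1
h_3 = 4
x_4 = 3
y_4 = 2
z_4 = 3
x_5 = 6
y_5 = 3
z_5 = 4
x_6 = 5
y_6 = 5
z_6 = 5
h_6 = 2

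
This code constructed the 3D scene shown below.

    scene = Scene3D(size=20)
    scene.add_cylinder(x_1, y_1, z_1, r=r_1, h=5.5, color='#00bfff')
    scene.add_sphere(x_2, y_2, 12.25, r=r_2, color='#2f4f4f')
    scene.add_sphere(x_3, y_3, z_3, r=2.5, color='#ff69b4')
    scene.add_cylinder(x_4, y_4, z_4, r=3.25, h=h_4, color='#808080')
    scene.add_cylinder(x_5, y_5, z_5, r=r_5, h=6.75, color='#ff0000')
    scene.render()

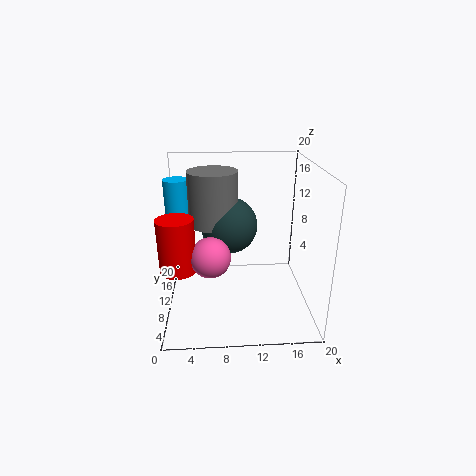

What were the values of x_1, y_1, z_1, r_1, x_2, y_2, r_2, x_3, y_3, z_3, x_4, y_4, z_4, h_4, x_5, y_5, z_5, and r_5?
x_1 = 1.75, y_1 = 12.5, z_1 = 12.25, r_1 = 1.75, x_2 = 8.75, y_2 = 9.25, r_2 = 3.75, x_3 = 6.25, y_3 = 4.5, z_3 = 10, x_4 = 6.75, y_4 = 9.5, z_4 = 12.5, h_4 = 7, x_5 = 2.25, y_5 = 4.75, z_5 = 8.25, r_5 = 2.25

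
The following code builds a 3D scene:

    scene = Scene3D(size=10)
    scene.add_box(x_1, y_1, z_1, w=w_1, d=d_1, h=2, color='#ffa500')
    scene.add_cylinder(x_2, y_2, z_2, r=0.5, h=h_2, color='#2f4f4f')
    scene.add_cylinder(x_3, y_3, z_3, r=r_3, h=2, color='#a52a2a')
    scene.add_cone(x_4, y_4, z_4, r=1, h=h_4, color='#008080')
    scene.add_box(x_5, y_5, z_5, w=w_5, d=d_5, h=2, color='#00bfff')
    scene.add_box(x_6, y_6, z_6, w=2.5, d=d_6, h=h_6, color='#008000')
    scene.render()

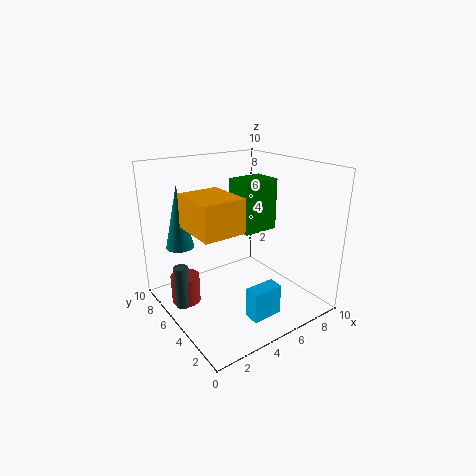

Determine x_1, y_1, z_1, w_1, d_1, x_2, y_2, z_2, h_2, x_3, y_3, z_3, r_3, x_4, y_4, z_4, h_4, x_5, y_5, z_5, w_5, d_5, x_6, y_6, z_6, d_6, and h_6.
x_1 = 0.5
y_1 = 1.5
z_1 = 7
w_1 = 2.5
d_1 = 3
x_2 = 1
y_2 = 6
z_2 = 0.5
h_2 = 3
x_3 = 1.5
y_3 = 6.5
z_3 = 0.5
r_3 = 1
x_4 = 2
y_4 = 8
z_4 = 4
h_4 = 4.5
x_5 = 3.5
y_5 = 1
z_5 = 1
w_5 = 2
d_5 = 1
x_6 = 5
y_6 = 4
z_6 = 5.5
d_6 = 2
h_6 = 3.5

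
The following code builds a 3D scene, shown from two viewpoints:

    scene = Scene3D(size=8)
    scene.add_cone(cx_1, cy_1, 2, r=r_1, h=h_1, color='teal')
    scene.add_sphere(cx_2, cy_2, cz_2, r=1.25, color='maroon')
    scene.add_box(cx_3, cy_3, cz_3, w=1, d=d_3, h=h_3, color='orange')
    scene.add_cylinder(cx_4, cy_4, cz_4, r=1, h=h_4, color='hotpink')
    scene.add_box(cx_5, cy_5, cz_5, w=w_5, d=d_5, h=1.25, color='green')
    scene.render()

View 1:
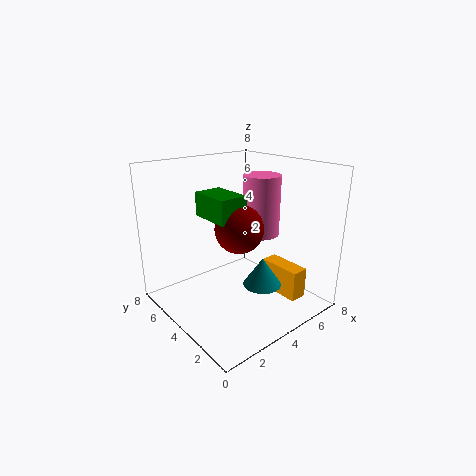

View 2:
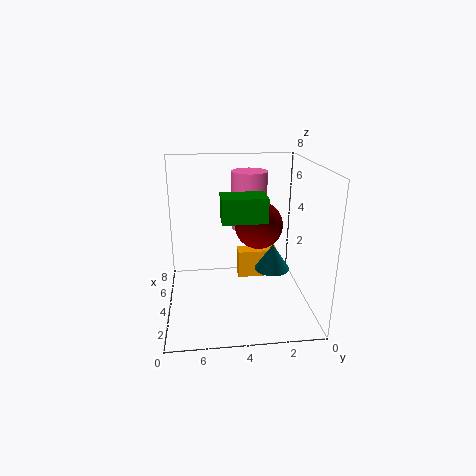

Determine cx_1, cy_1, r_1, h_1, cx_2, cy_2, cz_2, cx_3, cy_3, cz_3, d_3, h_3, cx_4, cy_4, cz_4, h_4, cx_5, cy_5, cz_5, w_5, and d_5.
cx_1 = 4, cy_1 = 2, r_1 = 1, h_1 = 1.5, cx_2 = 3.25, cy_2 = 3, cz_2 = 5, cx_3 = 5.75, cy_3 = 1.25, cz_3 = 0.5, d_3 = 2.5, h_3 = 1.75, cx_4 = 5, cy_4 = 3.25, cz_4 = 4.25, h_4 = 3.25, cx_5 = 2, cy_5 = 2.75, cz_5 = 5.5, w_5 = 1.5, d_5 = 2.25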